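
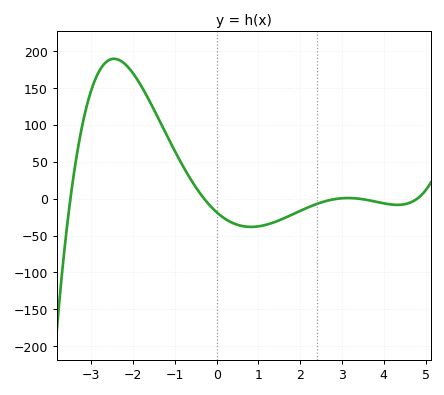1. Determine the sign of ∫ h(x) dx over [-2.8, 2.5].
positive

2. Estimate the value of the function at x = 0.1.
-25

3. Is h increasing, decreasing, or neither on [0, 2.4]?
neither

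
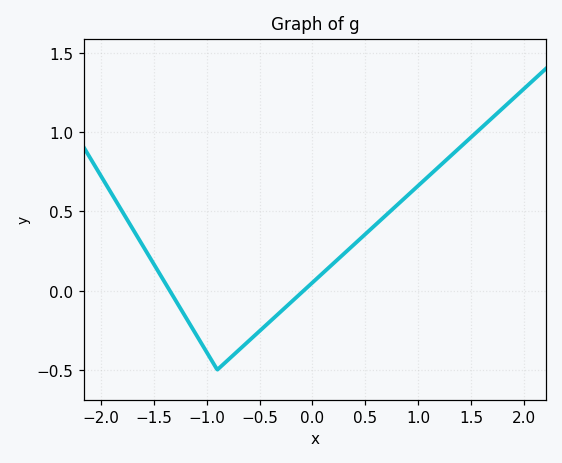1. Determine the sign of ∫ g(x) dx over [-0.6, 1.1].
positive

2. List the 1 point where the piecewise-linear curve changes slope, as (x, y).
(-0.9, -0.5)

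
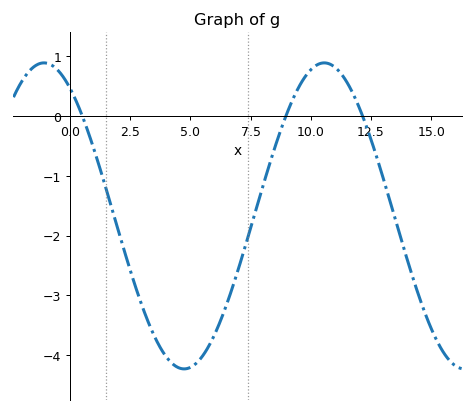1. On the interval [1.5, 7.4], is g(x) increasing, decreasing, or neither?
neither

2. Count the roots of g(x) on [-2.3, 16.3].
3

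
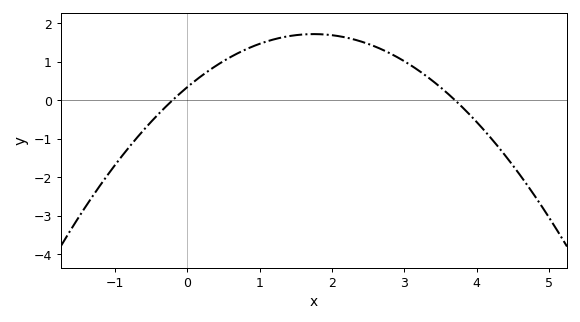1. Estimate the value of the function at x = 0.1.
0.486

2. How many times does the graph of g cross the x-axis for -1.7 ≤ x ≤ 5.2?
2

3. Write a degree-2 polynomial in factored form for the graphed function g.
y = -0.45(x + 0.2)(x - 3.7)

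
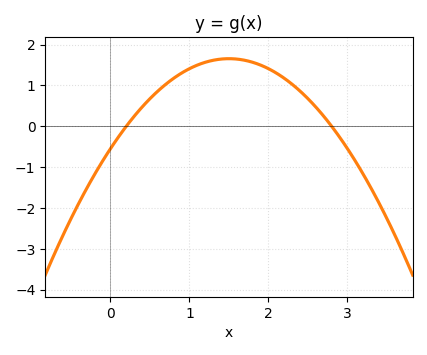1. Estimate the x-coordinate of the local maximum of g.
1.5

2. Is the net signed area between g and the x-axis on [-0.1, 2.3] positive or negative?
positive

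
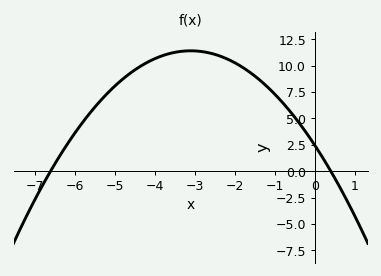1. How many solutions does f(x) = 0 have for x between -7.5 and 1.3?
2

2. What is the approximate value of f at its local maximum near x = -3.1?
11.5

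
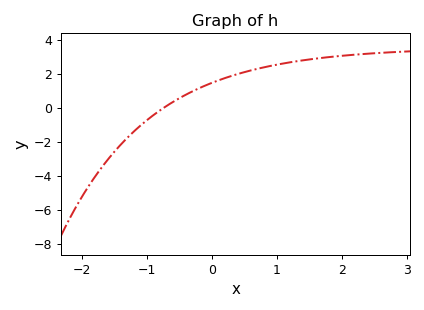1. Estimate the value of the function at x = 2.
3.08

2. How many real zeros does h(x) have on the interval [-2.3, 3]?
1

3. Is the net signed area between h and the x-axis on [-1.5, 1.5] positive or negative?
positive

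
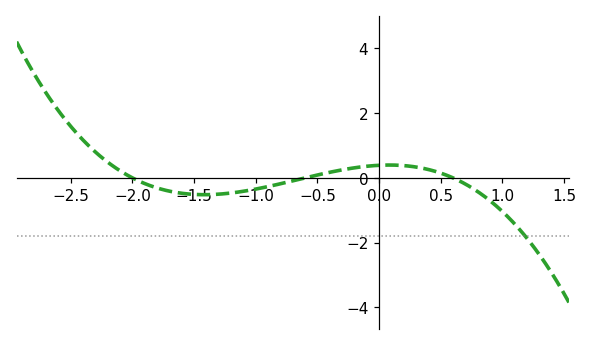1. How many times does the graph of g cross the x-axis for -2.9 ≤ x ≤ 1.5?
3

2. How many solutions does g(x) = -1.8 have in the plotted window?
1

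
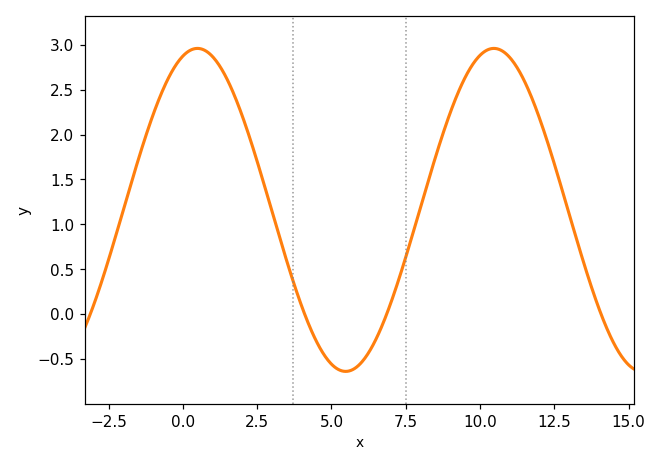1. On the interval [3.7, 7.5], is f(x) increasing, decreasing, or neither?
neither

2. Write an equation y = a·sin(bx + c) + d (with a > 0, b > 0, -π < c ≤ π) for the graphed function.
y = 1.8sin(0.63x + 1.3) + 1.16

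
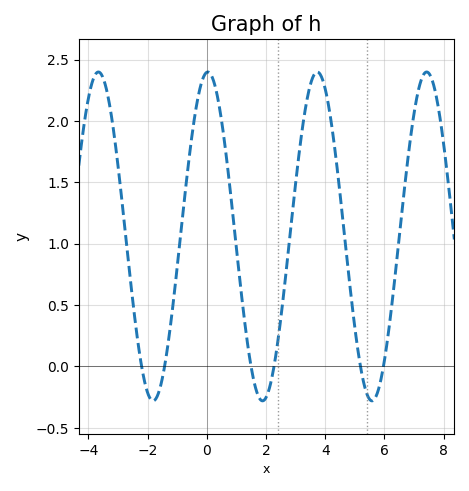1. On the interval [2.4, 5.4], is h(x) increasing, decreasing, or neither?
neither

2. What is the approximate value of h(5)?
0.318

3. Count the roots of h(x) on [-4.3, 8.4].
6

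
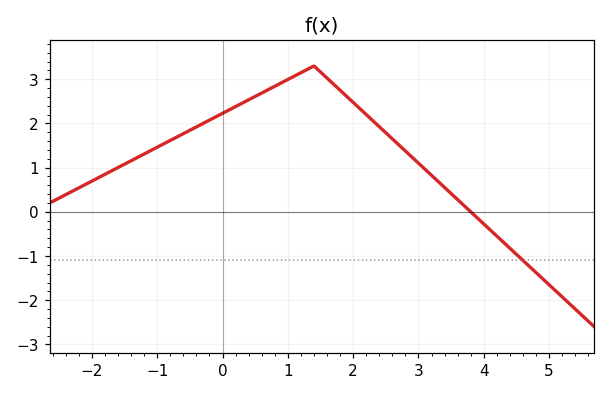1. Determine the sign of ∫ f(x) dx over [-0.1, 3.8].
positive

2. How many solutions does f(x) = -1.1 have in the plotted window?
1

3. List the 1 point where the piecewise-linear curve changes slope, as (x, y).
(1.4, 3.3)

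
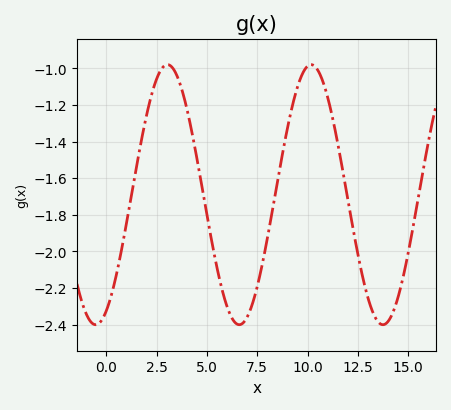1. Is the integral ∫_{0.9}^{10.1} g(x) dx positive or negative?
negative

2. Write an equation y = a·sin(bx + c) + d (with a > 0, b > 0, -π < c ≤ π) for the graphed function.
y = 0.71sin(0.88x - 1.1) - 1.69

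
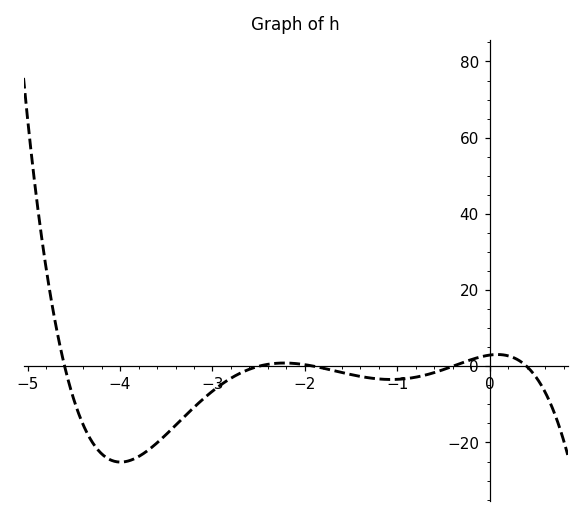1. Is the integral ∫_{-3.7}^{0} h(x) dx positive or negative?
negative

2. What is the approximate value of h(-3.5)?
-18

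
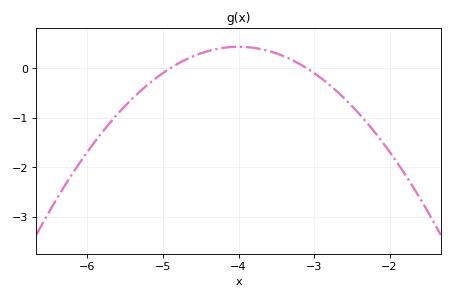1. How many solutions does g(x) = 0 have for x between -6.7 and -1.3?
2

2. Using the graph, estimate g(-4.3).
0.382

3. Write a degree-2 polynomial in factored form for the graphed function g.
y = -0.53(x + 4.9)(x + 3.1)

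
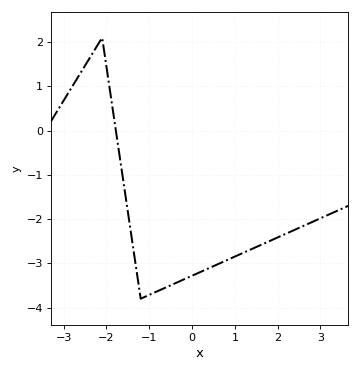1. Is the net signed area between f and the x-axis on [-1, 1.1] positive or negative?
negative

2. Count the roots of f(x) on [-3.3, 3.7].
1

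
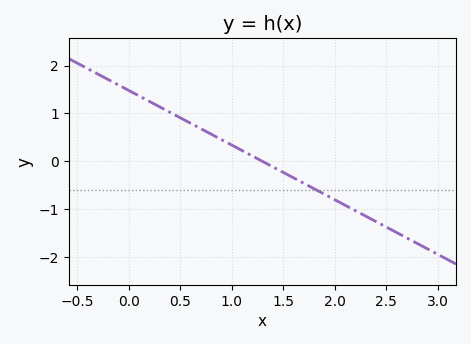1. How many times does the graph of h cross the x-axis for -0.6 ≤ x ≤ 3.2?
1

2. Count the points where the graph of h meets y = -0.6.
1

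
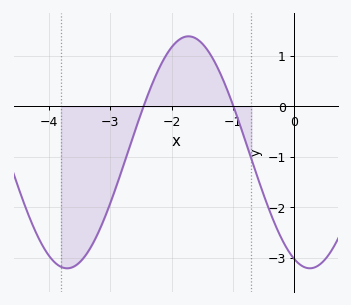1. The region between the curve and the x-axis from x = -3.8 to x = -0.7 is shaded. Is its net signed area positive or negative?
negative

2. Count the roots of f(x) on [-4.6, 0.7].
2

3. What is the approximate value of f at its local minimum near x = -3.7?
-3.2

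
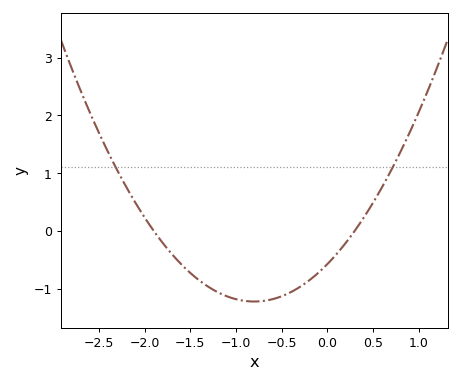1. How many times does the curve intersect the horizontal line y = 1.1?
2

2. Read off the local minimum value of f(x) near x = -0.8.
-1.22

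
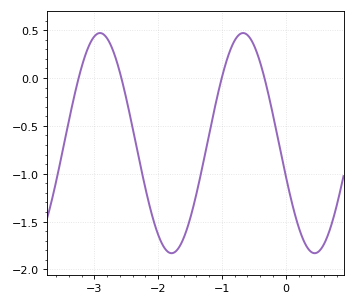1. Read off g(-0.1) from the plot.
-0.705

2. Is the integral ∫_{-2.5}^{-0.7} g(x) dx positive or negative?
negative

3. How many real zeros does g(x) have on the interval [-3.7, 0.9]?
4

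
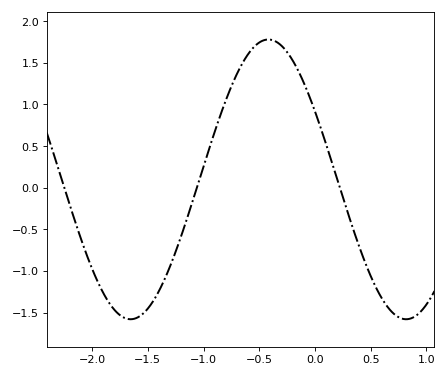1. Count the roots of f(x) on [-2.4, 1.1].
3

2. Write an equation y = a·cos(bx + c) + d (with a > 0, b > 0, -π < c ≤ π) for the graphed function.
y = 1.68cos(2.5x + 1.1) + 0.1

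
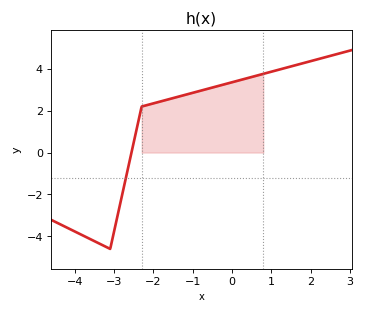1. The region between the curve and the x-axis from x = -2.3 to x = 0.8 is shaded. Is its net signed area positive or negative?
positive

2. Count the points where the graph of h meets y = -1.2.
1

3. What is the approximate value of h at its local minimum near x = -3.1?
-4.6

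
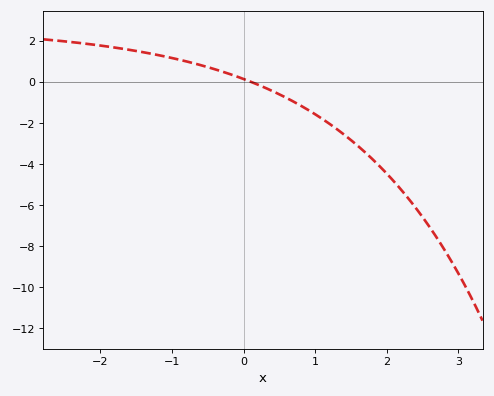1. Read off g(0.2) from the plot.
-0.2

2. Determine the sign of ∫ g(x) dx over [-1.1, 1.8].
negative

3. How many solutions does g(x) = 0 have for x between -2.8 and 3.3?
1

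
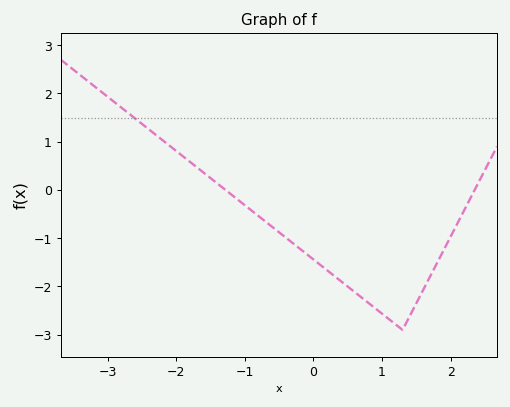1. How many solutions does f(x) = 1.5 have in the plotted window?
1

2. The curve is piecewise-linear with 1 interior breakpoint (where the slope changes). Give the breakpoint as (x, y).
(1.3, -2.9)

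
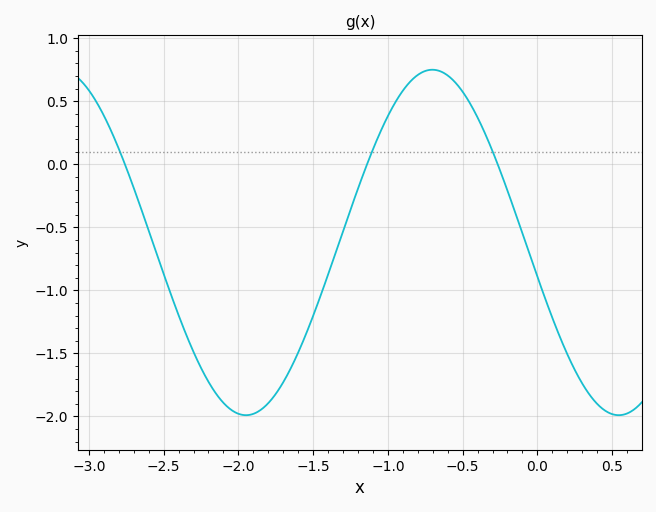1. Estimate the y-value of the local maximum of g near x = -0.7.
0.75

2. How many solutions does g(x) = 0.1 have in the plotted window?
3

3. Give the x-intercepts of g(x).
-2.76, -1.14, -0.265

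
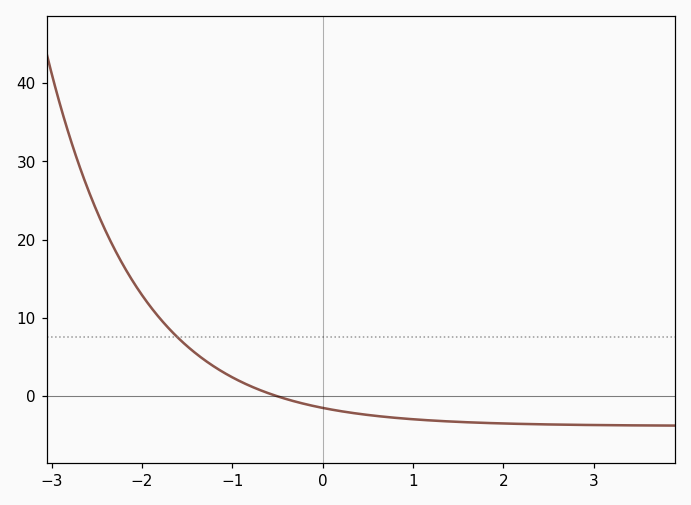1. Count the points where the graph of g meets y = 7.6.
1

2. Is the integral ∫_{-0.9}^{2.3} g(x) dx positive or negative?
negative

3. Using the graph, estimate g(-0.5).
-0.03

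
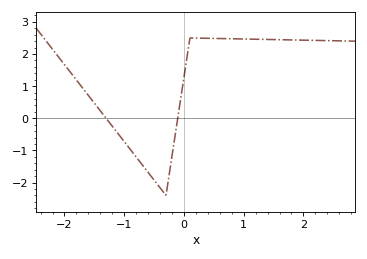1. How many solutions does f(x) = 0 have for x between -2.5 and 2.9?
2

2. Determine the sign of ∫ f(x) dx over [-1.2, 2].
positive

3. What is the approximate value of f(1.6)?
2.4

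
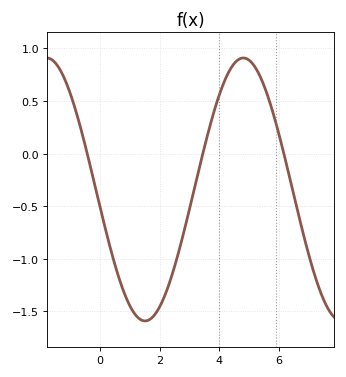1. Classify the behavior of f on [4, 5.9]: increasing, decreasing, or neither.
neither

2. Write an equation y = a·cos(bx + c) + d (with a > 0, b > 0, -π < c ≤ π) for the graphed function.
y = 1.25cos(0.95x + 1.71) - 0.34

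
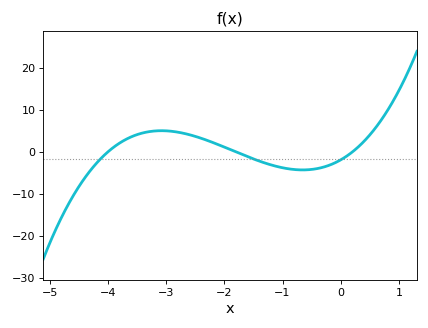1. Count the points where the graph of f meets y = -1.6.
3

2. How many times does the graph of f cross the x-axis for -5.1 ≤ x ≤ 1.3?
3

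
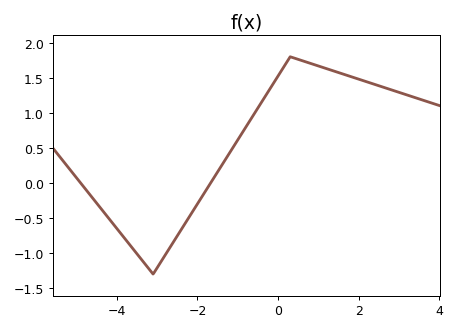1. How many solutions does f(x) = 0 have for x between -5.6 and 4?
2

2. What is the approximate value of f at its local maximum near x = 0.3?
1.8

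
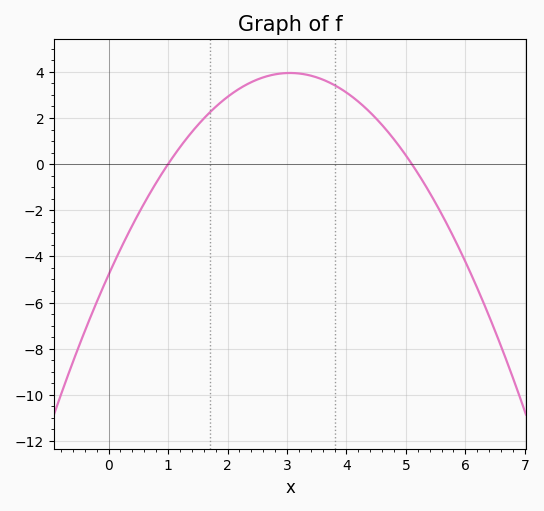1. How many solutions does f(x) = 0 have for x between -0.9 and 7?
2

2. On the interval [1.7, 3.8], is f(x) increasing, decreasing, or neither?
neither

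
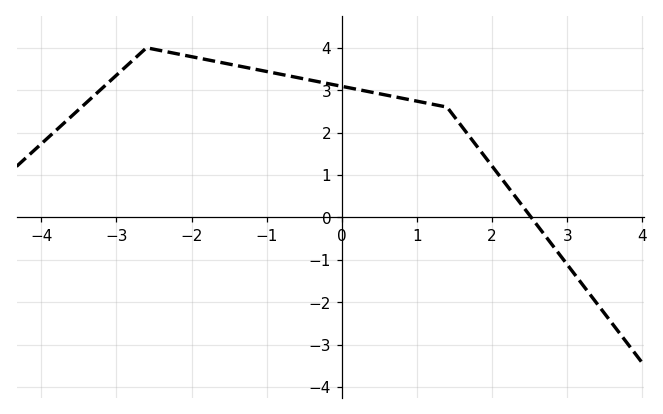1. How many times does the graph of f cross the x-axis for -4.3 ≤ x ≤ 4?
1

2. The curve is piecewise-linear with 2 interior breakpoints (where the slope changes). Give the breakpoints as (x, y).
(-2.6, 4); (1.4, 2.6)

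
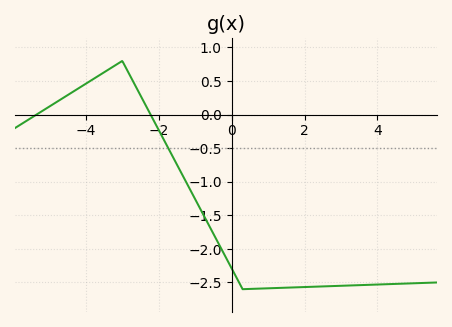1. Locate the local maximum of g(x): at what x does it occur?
-3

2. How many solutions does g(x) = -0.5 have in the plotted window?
1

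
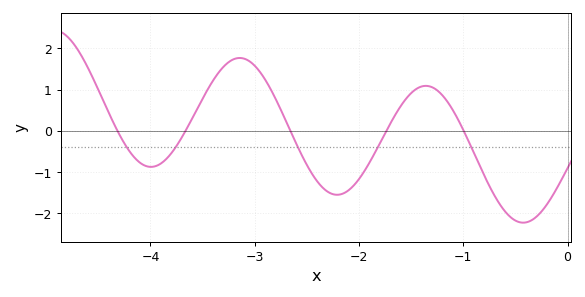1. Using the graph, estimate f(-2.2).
-1.56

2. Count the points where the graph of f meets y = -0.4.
5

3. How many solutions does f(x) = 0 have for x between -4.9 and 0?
5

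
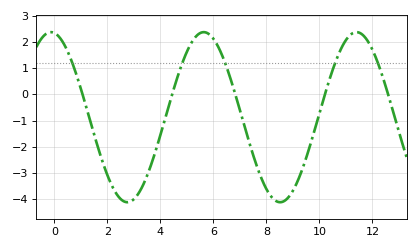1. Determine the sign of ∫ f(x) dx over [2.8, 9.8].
negative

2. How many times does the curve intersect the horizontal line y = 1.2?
5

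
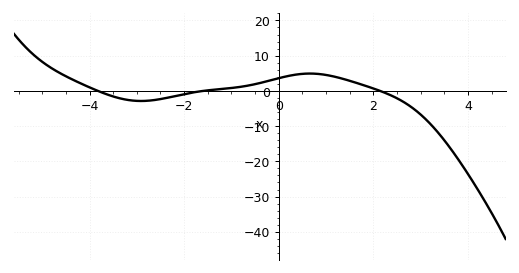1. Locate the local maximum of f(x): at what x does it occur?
0.662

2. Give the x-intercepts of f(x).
-3.82, -1.59, 2.14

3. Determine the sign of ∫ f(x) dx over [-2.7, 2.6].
positive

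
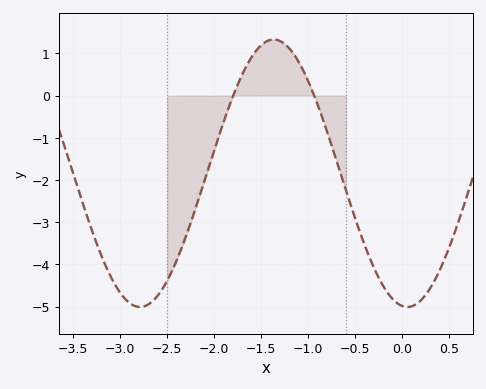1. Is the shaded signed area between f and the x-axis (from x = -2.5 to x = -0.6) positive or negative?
negative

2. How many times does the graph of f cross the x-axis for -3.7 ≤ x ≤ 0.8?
2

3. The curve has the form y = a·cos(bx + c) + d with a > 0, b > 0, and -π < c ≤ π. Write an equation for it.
y = 3.17cos(2.2x + 3) - 1.84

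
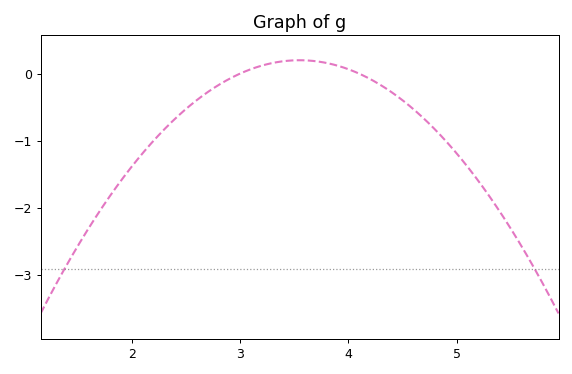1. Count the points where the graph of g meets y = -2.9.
2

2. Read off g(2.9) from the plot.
-0.1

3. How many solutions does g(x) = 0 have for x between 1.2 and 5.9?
2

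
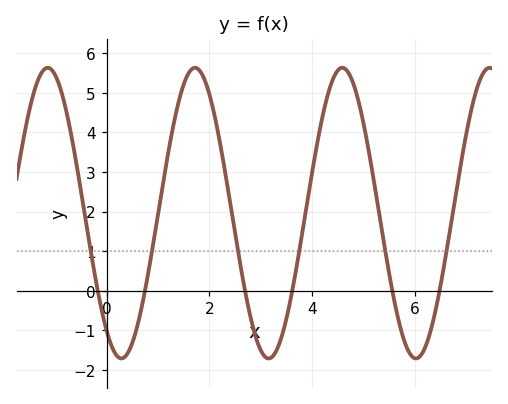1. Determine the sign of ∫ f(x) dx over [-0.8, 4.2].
positive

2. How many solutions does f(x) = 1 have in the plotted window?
6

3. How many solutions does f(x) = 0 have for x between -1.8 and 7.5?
6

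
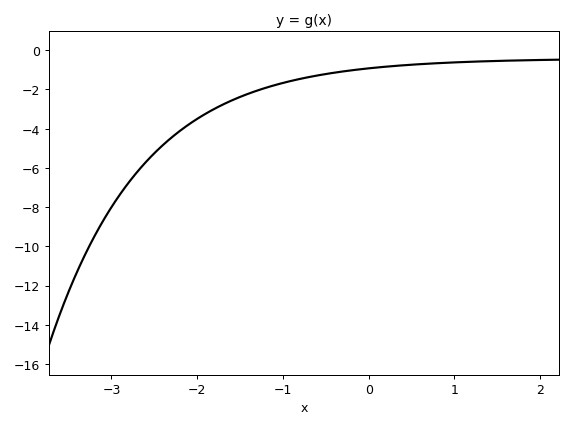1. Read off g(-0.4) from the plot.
-1.15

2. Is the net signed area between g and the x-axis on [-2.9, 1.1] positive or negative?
negative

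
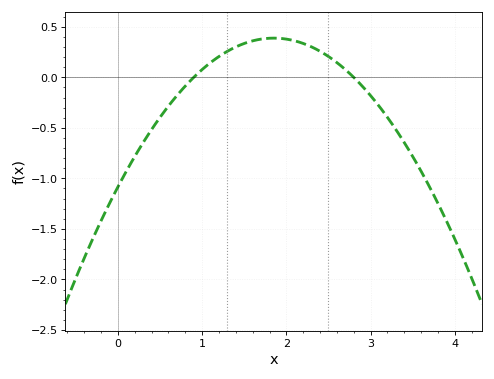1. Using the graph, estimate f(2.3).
0.301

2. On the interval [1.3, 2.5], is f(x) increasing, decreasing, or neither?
neither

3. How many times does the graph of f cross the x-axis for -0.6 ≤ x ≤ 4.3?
2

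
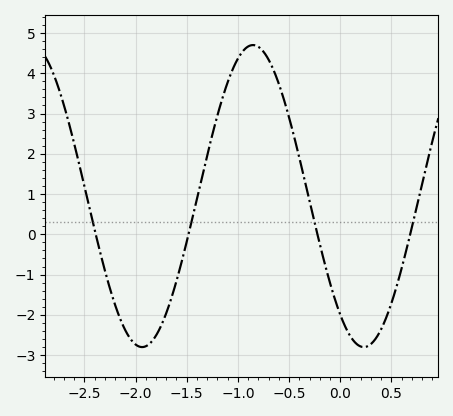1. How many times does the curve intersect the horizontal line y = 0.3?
4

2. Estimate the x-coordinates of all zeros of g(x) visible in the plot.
-2.4, -1.5, -0.2, 0.7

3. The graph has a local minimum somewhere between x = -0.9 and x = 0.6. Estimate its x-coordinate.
0.2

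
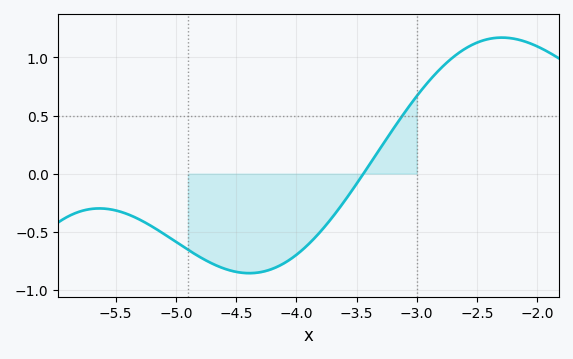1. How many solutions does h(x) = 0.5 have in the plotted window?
1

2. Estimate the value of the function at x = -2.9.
0.795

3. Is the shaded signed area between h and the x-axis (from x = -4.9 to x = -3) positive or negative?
negative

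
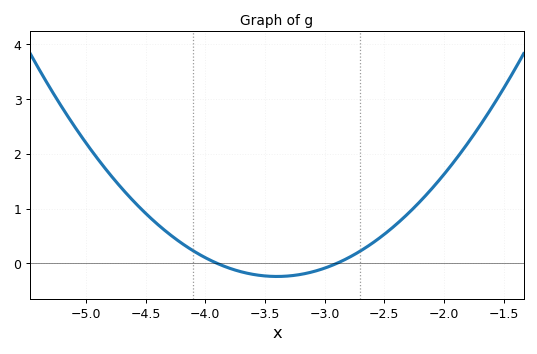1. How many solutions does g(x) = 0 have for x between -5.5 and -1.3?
2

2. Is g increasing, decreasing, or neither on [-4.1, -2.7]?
neither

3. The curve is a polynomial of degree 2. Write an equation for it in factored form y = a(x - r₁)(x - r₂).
y = 0.95(x + 3.9)(x + 2.9)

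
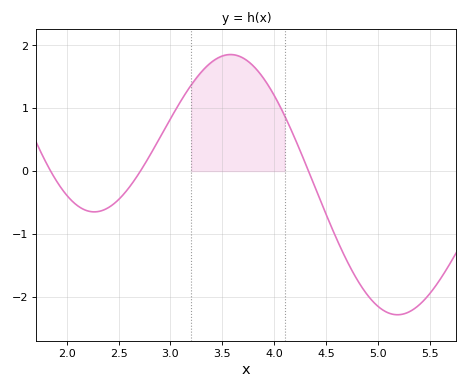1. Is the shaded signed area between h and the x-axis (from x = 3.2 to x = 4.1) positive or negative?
positive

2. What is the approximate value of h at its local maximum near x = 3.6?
1.86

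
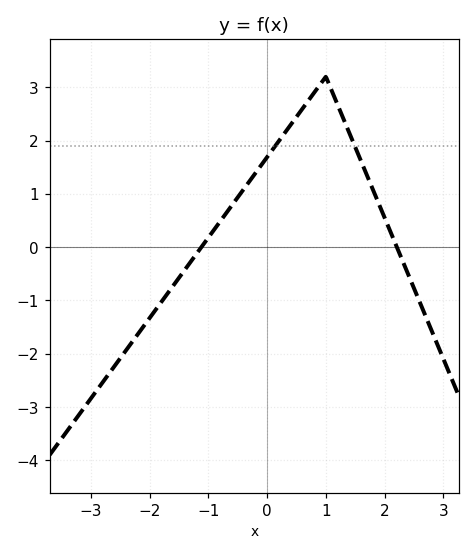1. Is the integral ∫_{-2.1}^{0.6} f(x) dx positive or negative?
positive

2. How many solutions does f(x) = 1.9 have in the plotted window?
2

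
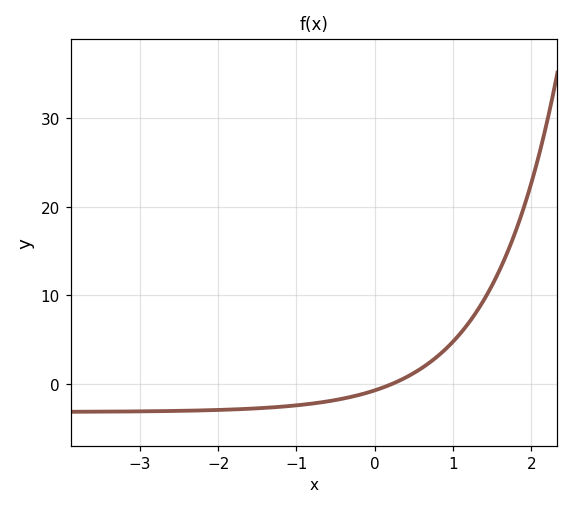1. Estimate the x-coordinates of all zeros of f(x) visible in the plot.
0.2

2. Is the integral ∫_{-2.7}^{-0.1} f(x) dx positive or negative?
negative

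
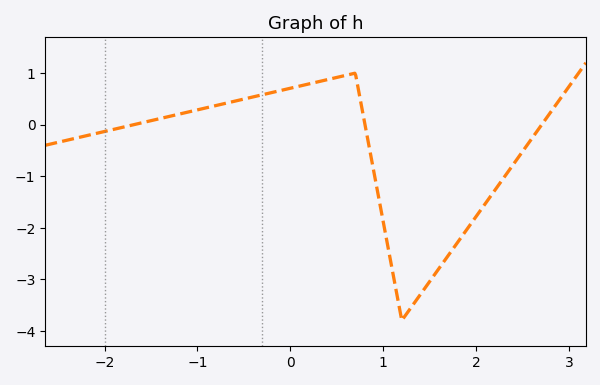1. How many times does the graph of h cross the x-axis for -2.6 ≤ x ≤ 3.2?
3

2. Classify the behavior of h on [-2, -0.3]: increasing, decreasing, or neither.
increasing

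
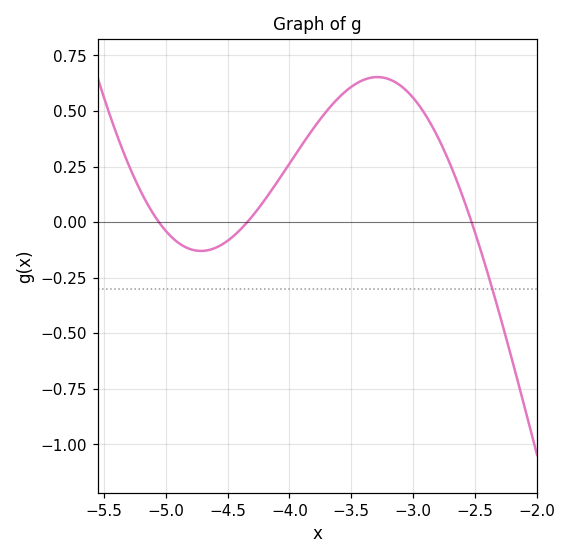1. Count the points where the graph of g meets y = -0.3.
1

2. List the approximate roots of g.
-5.05, -4.35, -2.55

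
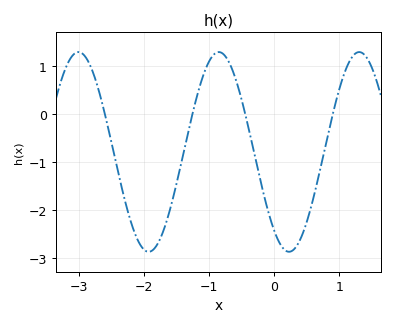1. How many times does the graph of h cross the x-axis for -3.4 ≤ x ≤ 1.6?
4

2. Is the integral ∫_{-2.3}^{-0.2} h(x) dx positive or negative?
negative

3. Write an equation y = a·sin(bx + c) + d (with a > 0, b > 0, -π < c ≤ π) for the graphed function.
y = 2.08sin(2.91x - 2.23) - 0.79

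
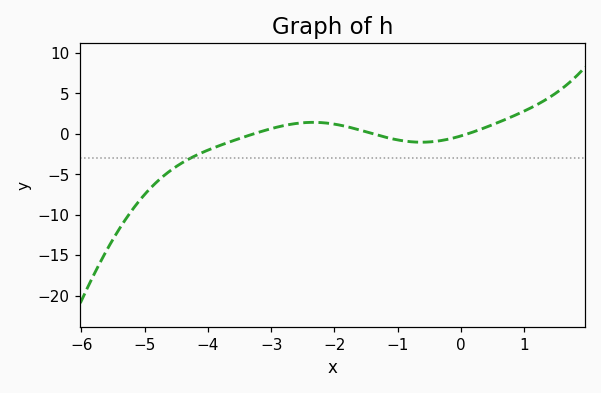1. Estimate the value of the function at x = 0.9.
2.46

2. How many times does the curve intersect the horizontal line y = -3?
1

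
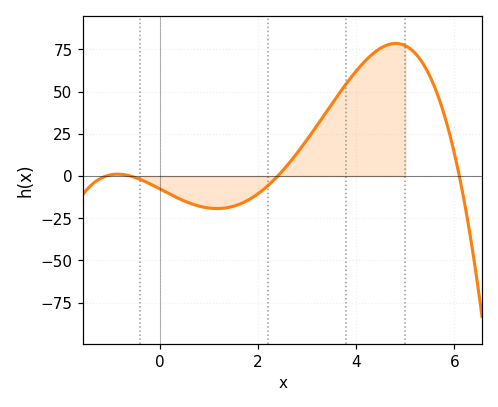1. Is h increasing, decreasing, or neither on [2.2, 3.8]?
increasing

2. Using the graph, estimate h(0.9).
-18.5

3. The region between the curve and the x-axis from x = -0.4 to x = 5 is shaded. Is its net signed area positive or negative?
positive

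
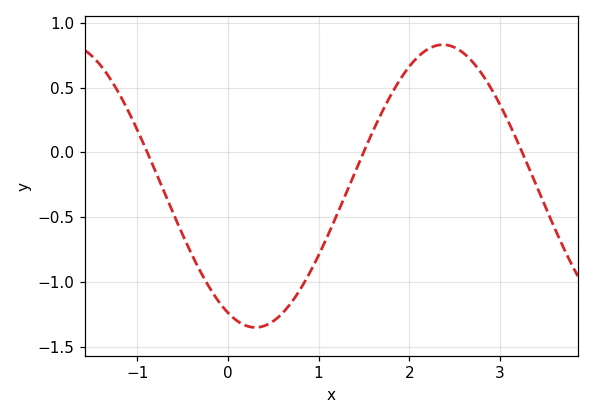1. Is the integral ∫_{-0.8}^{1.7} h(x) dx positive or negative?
negative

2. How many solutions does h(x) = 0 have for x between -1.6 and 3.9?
3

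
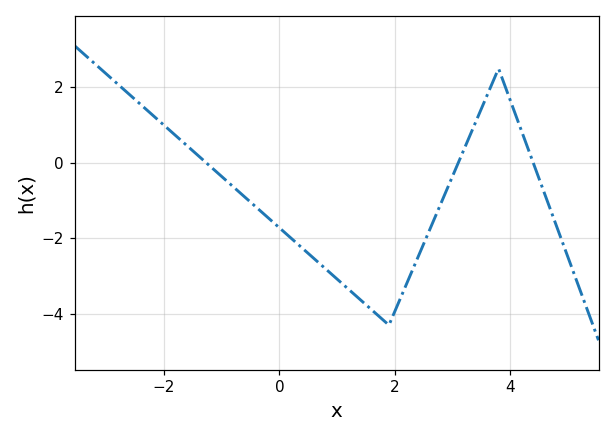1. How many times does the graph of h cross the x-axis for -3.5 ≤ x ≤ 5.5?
3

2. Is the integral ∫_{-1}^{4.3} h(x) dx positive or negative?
negative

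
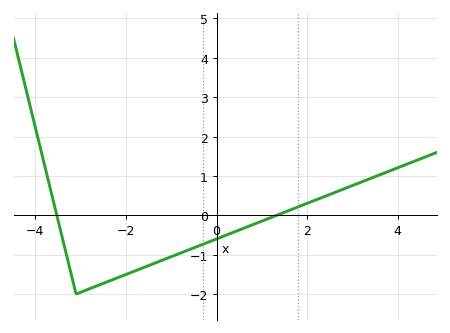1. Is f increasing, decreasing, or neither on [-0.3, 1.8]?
increasing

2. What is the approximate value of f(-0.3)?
-0.7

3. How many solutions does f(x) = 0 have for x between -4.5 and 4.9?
2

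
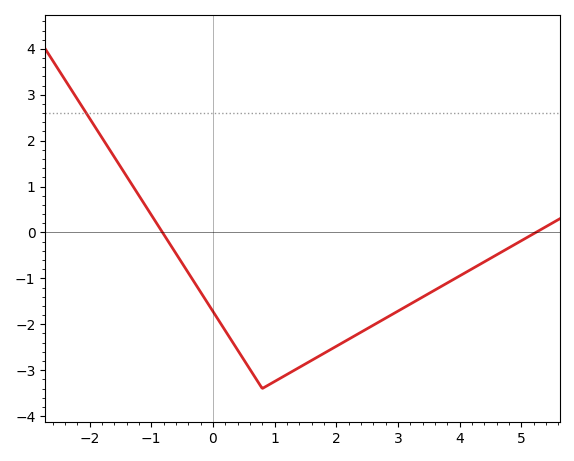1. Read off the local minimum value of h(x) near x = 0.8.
-3.4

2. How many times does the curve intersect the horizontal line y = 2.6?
1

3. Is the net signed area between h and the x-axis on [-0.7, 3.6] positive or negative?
negative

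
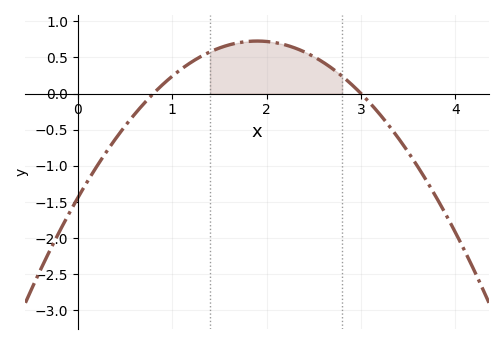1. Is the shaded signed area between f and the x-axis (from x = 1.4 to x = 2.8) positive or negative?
positive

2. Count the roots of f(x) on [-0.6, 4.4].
2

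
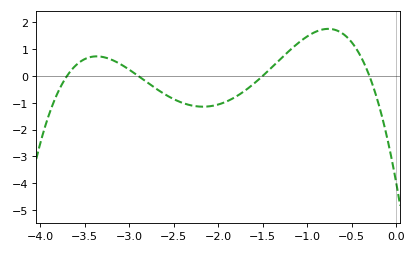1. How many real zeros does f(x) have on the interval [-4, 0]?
4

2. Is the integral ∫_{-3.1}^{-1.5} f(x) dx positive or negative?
negative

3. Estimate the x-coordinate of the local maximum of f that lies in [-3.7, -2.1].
-3.4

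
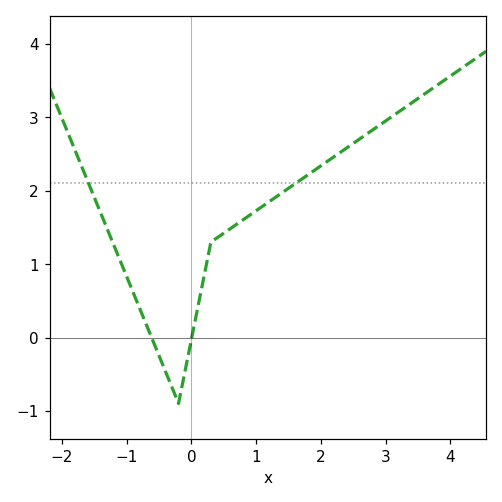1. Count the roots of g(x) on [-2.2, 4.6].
2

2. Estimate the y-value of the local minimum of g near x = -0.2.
-0.899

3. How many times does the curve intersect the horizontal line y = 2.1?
2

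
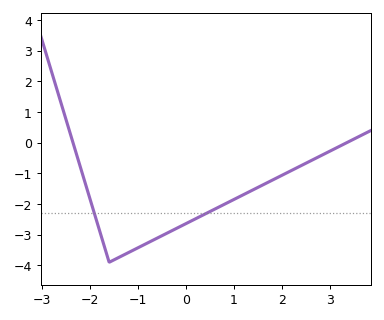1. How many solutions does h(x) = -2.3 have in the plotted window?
2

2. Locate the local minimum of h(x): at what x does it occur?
-1.6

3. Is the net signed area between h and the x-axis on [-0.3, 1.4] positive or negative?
negative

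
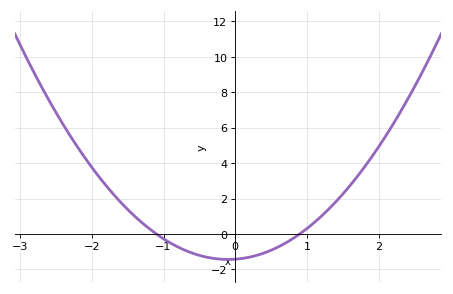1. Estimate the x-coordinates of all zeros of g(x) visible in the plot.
-1.1, 0.9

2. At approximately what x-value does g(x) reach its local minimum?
-0.1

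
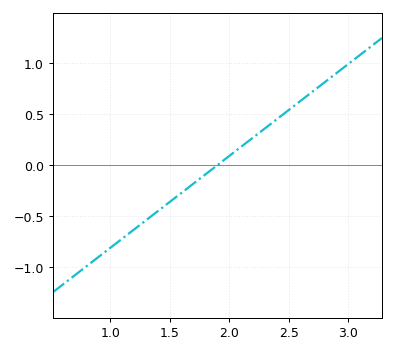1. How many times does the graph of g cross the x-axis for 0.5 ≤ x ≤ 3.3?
1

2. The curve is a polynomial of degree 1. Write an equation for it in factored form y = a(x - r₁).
y = 0.9(x - 1.9)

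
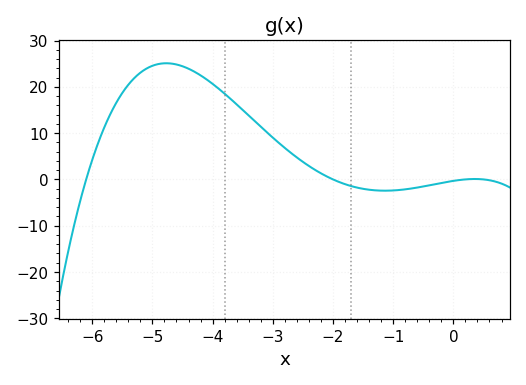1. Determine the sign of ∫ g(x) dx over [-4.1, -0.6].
positive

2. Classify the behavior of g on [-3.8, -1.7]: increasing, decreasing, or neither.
decreasing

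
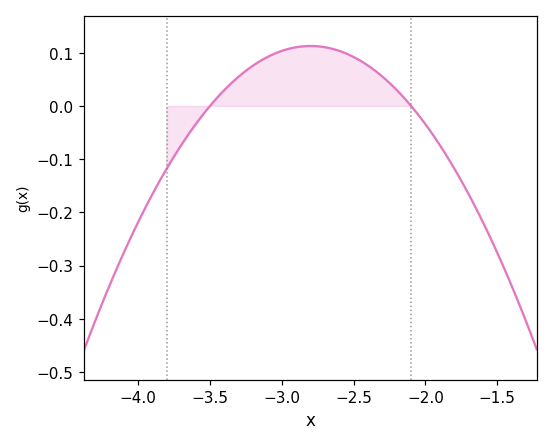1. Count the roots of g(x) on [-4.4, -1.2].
2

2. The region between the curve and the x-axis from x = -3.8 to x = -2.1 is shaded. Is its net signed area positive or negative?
positive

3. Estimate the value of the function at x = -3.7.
-0.07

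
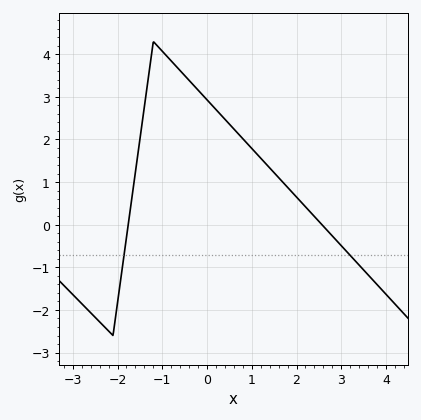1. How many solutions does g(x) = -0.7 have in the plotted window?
2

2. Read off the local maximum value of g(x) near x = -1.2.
4.3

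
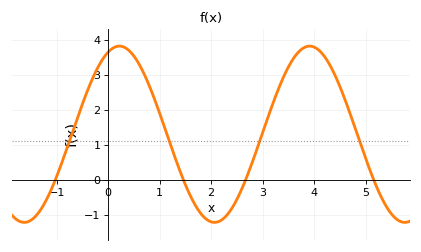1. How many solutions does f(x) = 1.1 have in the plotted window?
4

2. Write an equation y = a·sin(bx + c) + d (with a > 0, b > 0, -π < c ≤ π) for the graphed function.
y = 2.52sin(1.7x + 1.2) + 1.3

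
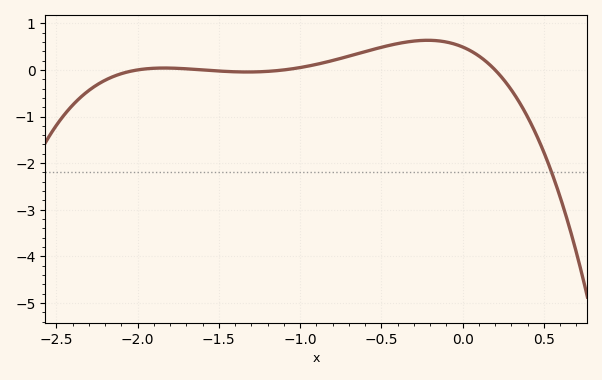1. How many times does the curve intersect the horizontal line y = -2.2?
1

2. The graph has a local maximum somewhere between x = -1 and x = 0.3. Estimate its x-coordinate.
-0.2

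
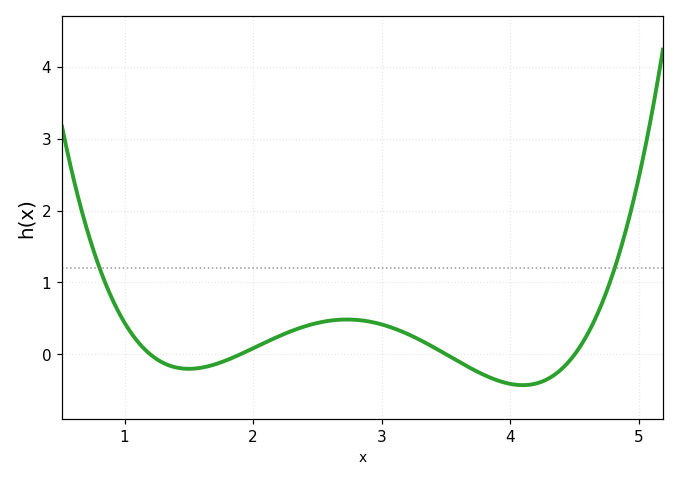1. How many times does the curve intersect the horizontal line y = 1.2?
2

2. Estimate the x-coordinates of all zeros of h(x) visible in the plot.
1.2, 1.9, 3.5, 4.5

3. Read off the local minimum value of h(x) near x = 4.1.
-0.4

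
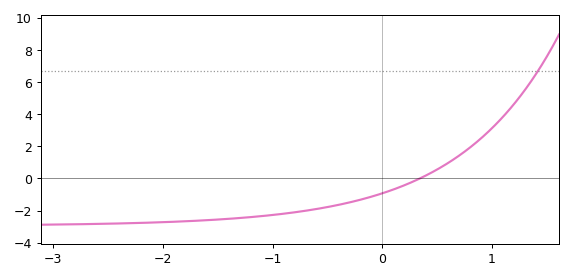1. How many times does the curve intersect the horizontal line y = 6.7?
1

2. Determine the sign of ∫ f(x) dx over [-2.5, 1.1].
negative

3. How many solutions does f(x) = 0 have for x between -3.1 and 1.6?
1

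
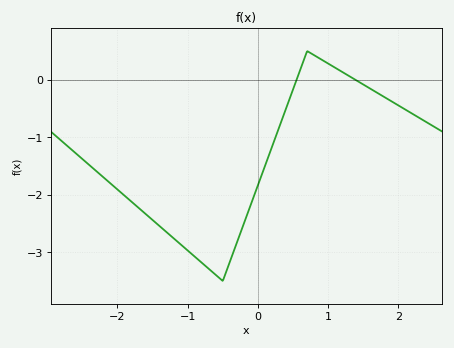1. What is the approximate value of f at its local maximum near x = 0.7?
0.5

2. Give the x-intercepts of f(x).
0.5, 1.4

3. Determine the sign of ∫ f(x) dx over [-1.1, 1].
negative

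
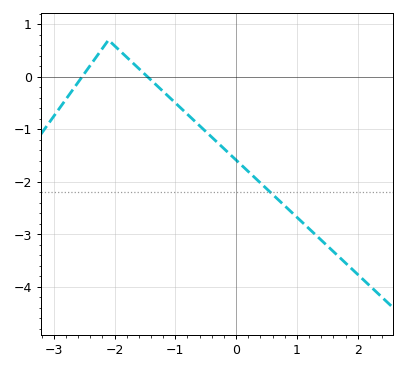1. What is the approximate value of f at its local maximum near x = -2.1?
0.7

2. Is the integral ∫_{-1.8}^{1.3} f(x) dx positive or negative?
negative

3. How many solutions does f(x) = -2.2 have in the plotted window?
1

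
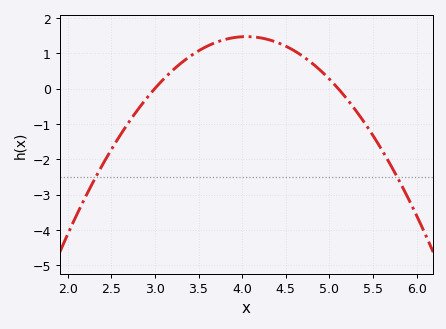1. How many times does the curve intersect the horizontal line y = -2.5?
2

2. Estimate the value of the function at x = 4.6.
1.06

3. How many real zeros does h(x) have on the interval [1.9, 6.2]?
2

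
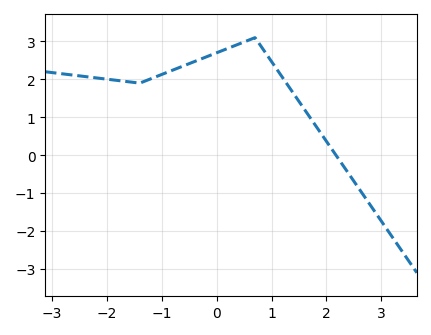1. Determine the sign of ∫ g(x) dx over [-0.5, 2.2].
positive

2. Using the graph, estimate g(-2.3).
2.06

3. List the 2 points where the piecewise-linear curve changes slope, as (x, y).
(-1.4, 1.9); (0.7, 3.1)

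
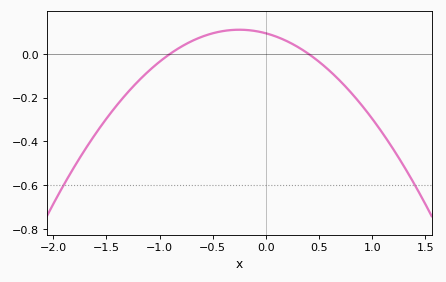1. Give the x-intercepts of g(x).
-0.9, 0.4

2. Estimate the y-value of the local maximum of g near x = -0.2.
0.11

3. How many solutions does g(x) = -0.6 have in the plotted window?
2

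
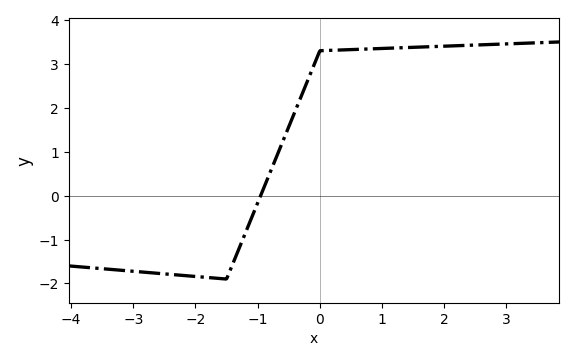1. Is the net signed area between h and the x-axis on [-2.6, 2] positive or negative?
positive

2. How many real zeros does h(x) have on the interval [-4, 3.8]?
1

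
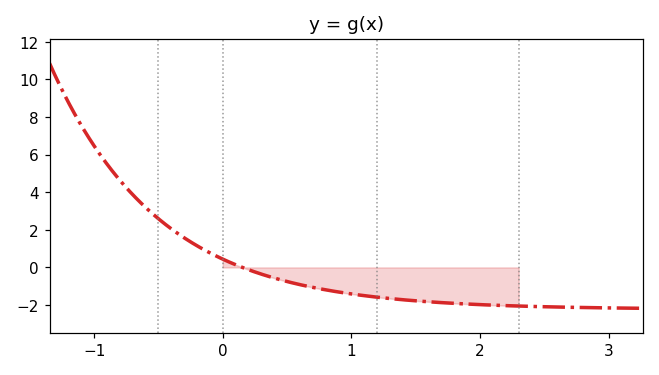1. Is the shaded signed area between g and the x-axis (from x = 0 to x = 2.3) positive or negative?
negative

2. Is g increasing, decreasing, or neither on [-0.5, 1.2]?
decreasing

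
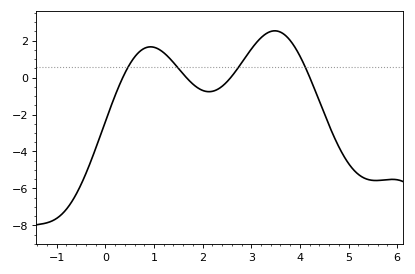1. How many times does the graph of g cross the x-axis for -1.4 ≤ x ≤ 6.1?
4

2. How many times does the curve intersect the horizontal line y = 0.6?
4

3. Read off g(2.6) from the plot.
0.079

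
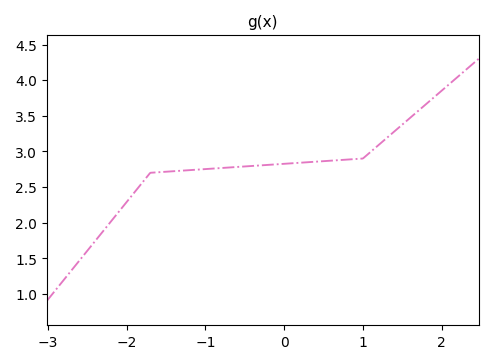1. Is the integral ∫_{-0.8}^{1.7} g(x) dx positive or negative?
positive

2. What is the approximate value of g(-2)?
2.29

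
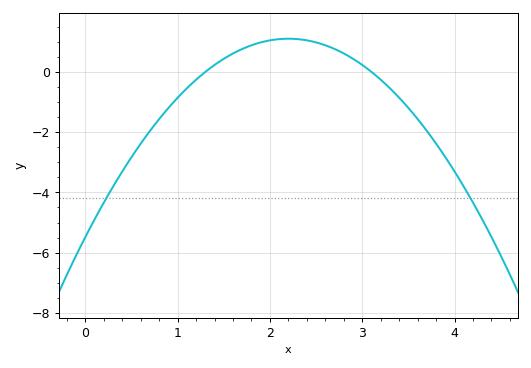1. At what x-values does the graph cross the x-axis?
1.3, 3.1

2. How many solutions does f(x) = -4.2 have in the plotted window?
2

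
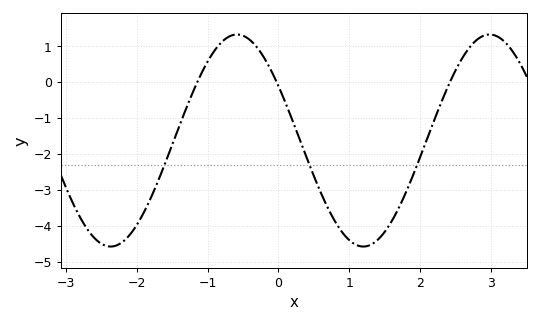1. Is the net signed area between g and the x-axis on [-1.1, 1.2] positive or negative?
negative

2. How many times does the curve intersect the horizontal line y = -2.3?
3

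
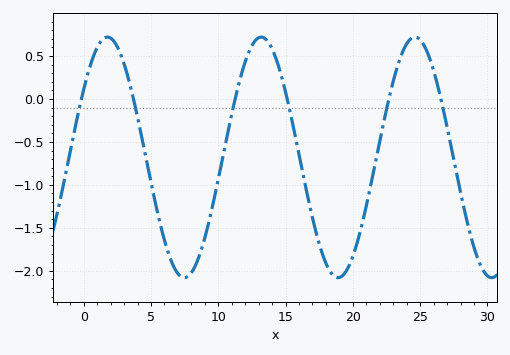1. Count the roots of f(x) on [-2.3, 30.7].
6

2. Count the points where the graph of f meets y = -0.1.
6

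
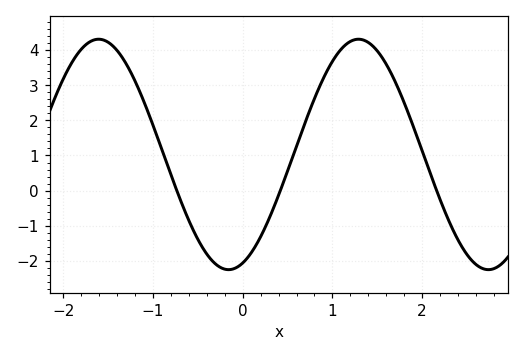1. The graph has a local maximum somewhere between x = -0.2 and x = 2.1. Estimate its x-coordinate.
1.3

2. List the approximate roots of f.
-0.7, 0.4, 2.2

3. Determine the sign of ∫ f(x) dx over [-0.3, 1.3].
positive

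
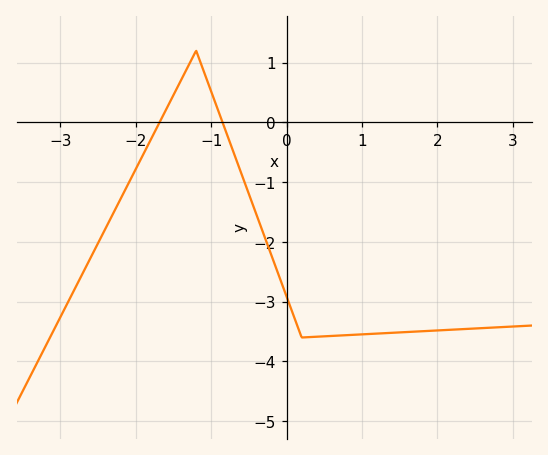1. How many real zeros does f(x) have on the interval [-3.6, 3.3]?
2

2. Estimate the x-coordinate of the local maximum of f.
-1.2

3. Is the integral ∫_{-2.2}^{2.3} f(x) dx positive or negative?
negative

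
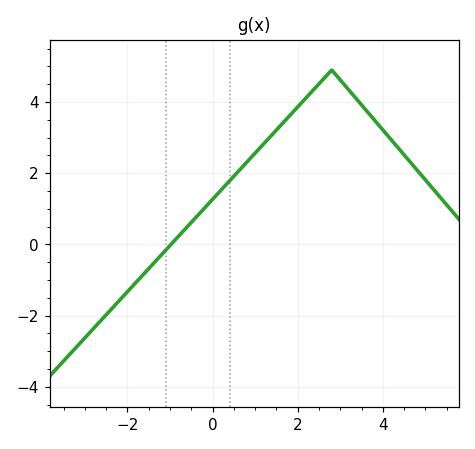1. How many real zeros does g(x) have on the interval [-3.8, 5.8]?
1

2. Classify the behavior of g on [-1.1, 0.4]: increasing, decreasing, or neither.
increasing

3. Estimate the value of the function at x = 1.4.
3.08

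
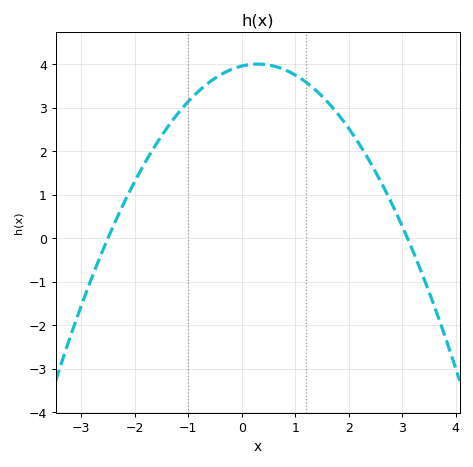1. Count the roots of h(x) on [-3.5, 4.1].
2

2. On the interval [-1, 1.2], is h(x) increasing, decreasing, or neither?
neither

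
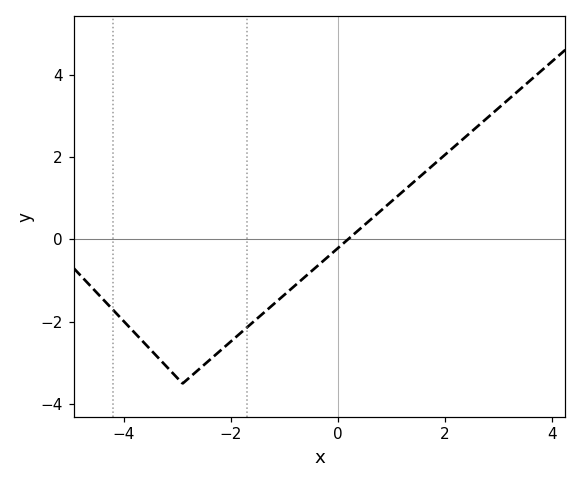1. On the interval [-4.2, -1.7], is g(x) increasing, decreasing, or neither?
neither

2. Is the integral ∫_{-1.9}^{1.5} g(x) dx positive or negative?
negative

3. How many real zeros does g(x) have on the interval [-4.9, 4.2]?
1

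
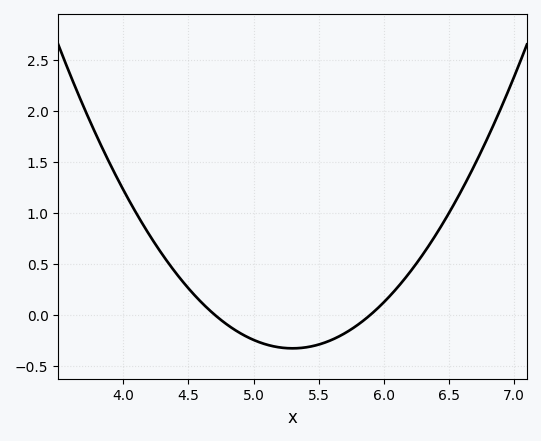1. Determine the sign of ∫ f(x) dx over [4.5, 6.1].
negative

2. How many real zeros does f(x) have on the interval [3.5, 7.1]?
2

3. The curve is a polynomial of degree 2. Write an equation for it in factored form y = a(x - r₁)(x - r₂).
y = 0.92(x - 4.7)(x - 5.9)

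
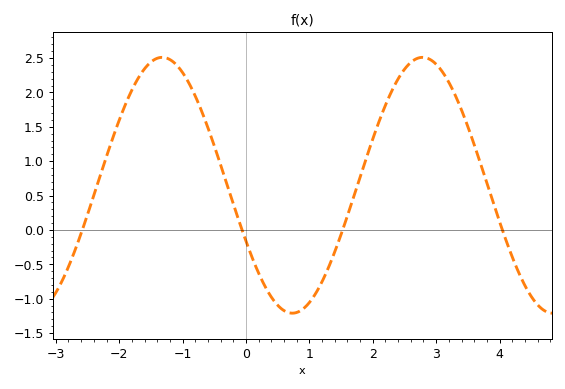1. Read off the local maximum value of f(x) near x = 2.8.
2.51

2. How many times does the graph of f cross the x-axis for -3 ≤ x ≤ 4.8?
4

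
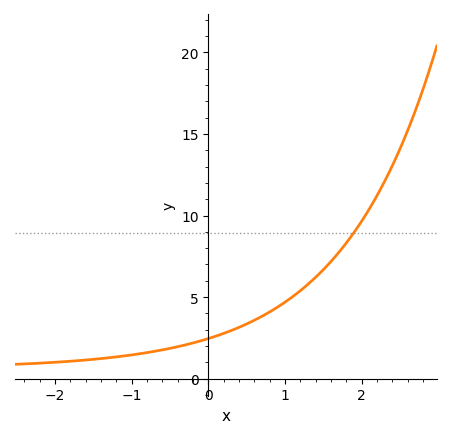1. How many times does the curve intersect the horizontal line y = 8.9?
1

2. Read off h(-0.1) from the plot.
2.5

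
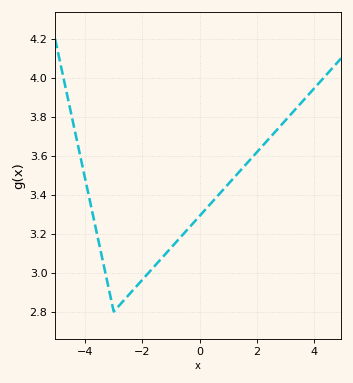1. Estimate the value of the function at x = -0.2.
3.26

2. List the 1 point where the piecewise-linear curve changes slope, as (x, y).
(-3, 2.8)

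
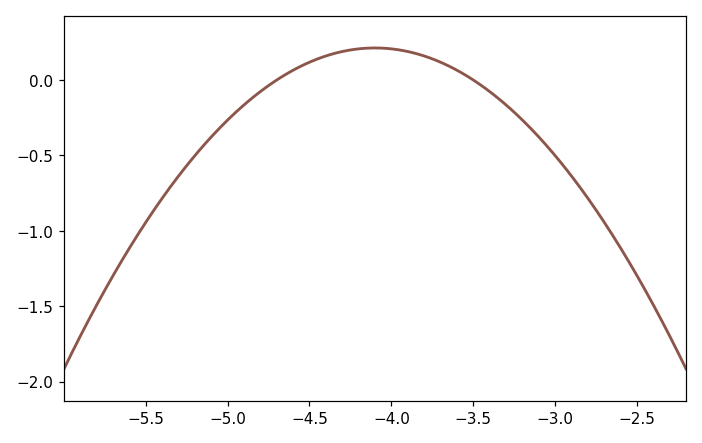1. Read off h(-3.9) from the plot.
0.189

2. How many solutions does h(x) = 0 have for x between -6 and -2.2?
2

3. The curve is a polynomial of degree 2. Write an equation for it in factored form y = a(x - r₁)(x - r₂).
y = -0.59(x + 4.7)(x + 3.5)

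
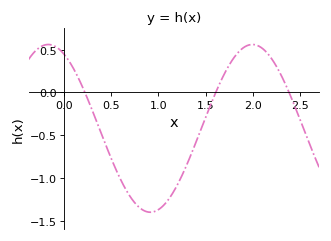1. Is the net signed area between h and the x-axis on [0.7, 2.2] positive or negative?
negative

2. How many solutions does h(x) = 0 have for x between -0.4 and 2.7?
3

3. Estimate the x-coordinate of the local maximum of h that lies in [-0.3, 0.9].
-0.15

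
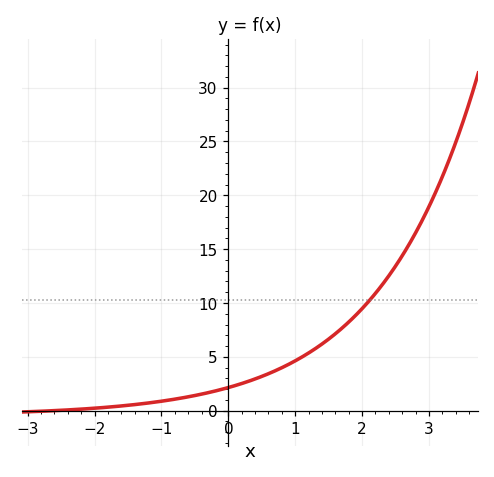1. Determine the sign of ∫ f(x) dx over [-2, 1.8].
positive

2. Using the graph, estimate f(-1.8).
0.328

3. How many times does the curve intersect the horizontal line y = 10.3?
1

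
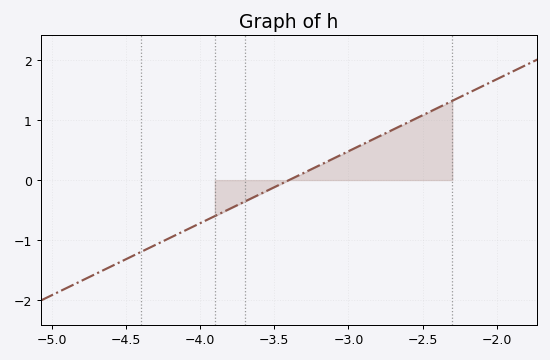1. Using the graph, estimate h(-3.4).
0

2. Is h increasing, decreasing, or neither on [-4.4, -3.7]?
increasing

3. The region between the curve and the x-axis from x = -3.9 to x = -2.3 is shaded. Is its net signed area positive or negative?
positive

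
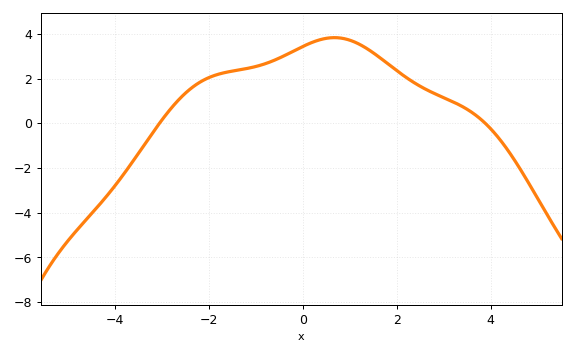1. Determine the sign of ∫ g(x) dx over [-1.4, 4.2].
positive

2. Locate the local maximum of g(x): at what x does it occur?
0.673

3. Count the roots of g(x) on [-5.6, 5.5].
2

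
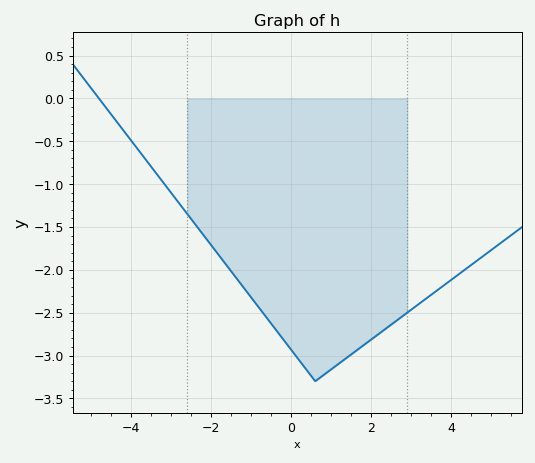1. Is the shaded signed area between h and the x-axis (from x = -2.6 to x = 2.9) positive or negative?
negative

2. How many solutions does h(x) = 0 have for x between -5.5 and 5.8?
1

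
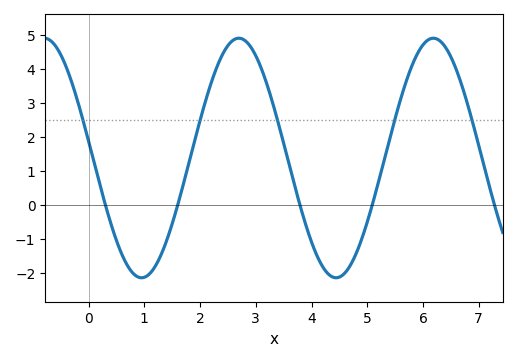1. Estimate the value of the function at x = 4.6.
-2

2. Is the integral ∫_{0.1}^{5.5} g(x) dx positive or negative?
positive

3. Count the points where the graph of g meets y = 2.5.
5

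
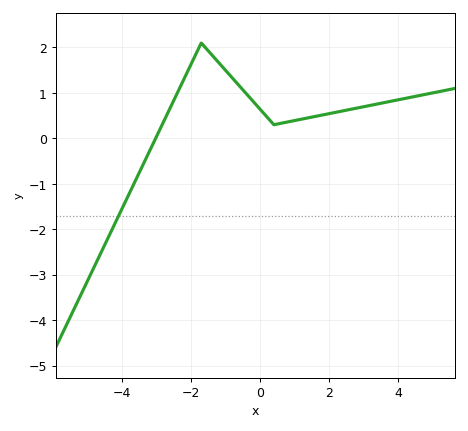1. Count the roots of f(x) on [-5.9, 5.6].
1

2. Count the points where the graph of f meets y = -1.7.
1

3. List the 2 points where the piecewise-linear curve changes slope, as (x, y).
(-1.7, 2.1); (0.4, 0.3)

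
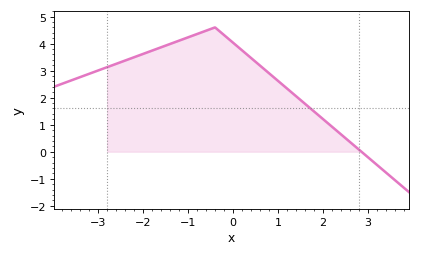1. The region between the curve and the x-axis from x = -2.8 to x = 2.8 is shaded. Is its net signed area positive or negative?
positive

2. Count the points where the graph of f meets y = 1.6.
1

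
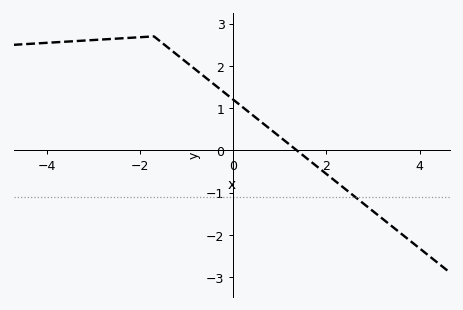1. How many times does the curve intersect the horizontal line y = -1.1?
1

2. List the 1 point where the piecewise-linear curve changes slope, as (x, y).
(-1.7, 2.7)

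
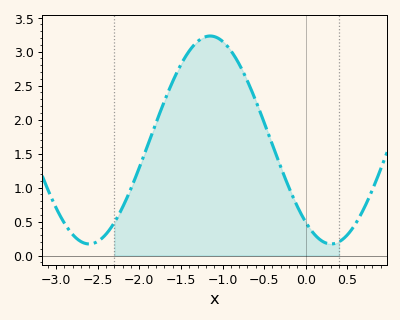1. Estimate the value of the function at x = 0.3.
0.15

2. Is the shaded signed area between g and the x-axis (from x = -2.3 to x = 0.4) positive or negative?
positive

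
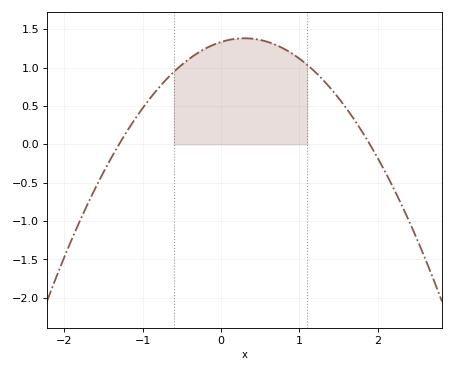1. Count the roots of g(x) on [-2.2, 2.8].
2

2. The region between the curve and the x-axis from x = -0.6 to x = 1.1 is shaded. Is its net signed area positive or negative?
positive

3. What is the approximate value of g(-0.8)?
0.75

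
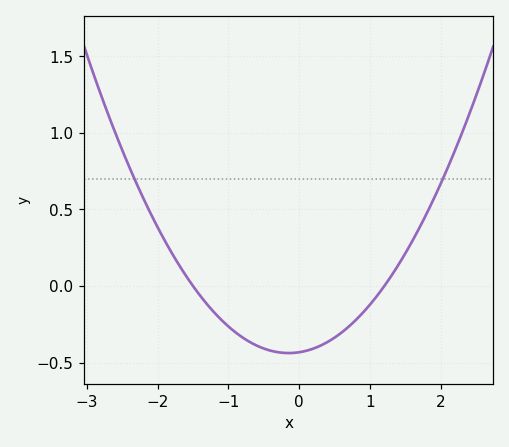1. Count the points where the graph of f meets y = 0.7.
2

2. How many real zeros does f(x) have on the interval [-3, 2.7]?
2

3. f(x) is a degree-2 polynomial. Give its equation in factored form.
y = 0.24(x + 1.5)(x - 1.2)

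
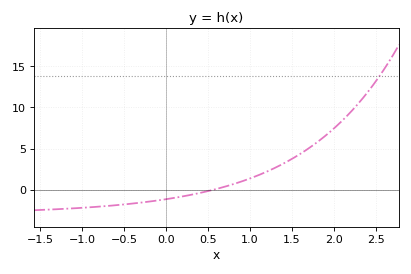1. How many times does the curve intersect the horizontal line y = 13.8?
1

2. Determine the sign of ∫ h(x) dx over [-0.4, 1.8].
positive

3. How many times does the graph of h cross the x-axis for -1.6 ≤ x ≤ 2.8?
1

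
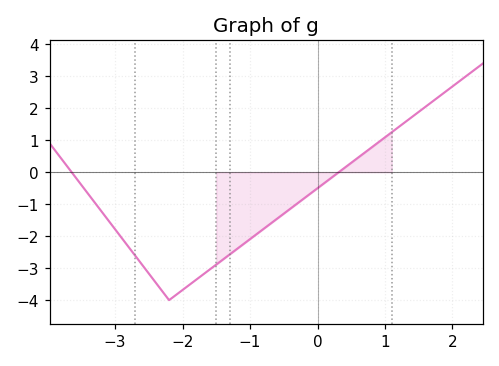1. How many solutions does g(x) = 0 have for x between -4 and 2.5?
2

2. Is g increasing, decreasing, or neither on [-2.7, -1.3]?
neither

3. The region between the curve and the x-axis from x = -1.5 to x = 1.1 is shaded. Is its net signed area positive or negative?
negative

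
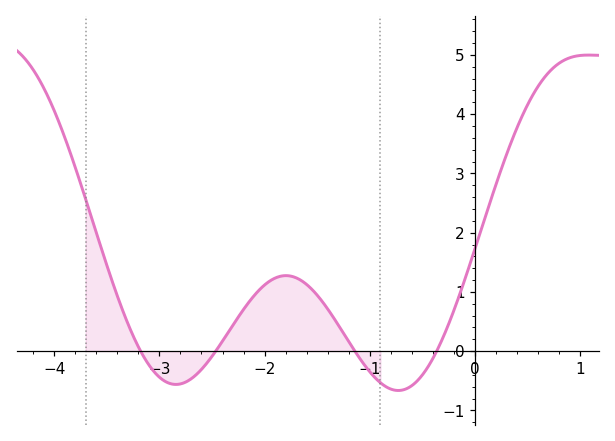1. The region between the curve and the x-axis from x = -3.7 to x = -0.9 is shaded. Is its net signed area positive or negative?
positive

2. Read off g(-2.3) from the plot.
0.443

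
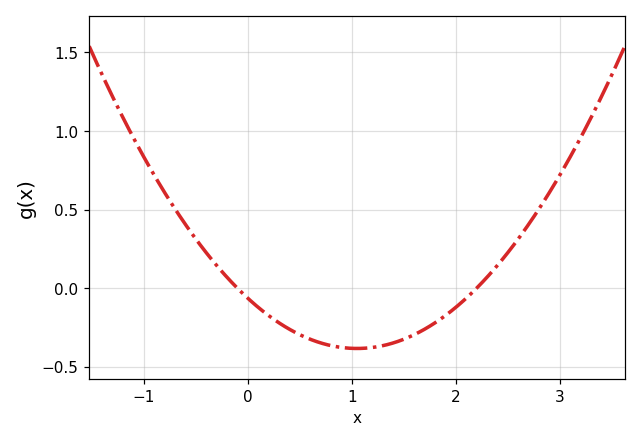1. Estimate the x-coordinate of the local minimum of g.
1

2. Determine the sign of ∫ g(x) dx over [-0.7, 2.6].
negative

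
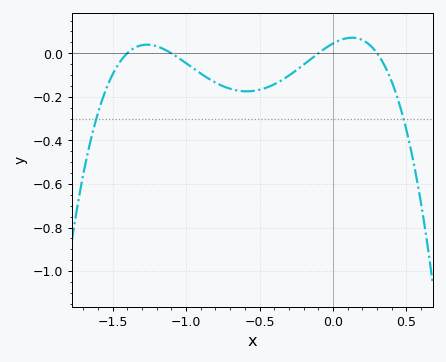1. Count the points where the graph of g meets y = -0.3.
2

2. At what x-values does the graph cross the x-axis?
-1.4, -1.1, -0.1, 0.3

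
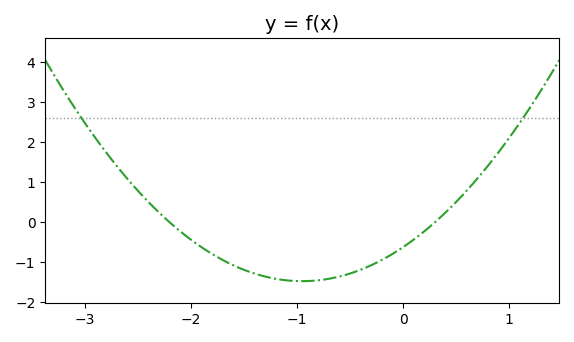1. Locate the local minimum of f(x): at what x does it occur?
-1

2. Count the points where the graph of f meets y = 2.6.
2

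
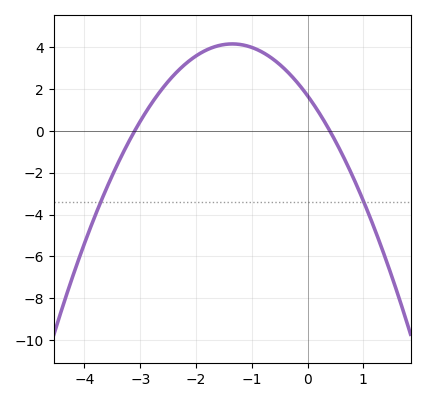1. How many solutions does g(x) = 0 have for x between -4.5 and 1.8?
2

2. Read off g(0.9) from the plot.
-2.8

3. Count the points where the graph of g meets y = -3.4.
2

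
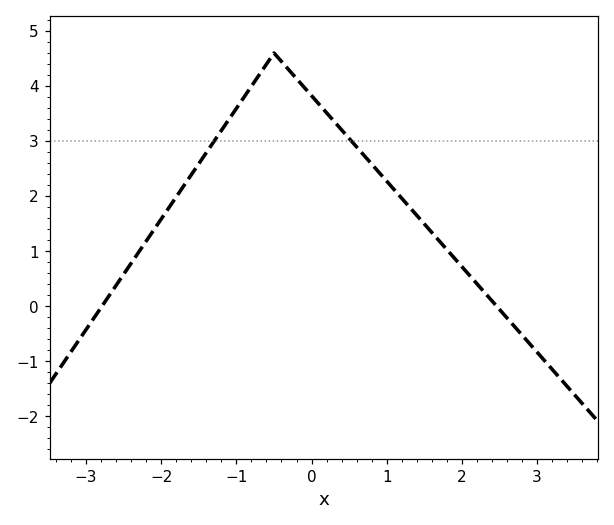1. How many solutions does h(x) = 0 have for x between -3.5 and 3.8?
2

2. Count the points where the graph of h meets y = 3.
2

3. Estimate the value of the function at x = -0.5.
4.6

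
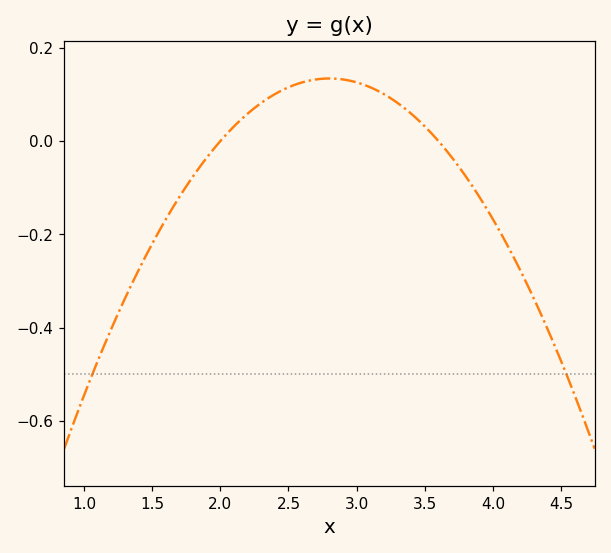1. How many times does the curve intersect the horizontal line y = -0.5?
2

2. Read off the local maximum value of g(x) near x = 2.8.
0.134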